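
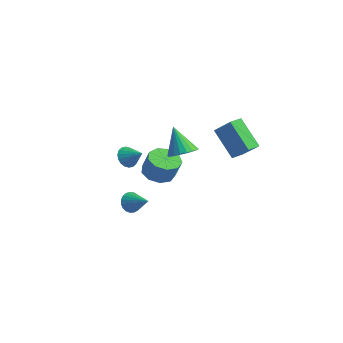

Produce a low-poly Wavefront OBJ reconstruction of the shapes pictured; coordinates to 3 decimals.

v -2.481 -0.378 -3.514
v -2.16 -0.756 -4.09
v -1.059 -0.282 -2.786
v -2.131 -0.456 -4.185
v -2.164 -0.142 -4.164
v -2.25 0.131 -4.03
v -2.377 0.316 -3.807
v -2.522 0.381 -3.534
v -2.659 0.314 -3.257
v -2.766 0.129 -3.025
v -2.823 -0.145 -2.877
v -2.821 -0.459 -2.84
v -2.76 -0.759 -2.919
v -2.651 -0.993 -3.101
v -2.512 -1.12 -3.355
v -2.368 -1.12 -3.636
v -2.243 -0.991 -3.896
v 2.501 1.532 3.919
v 3.732 1.595 5.089
v 2.485 2.372 3.89
v 3.716 2.435 5.06
v 4.004 1.505 2.34
v 5.235 1.568 3.51
v 3.988 2.345 2.311
v 5.219 2.408 3.481
v -3.872 0.567 -0.637
v -3.452 0.637 -1.303
v -2.808 0.793 0.057
v -3.56 0.966 -1.244
v -3.73 1.216 -1.065
v -3.928 1.338 -0.801
v -4.115 1.307 -0.505
v -4.254 1.13 -0.235
v -4.317 0.841 -0.044
v -4.292 0.498 0.028
v -4.183 0.168 -0.03
v -4.013 -0.082 -0.21
v -3.815 -0.204 -0.473
v -3.628 -0.173 -0.77
v -3.49 0.005 -1.04
v -3.427 0.294 -1.23
v -1.66 1.018 -1.121
v -1.009 1.777 -1.41
v -0.43 1.8 -0.049
v -1.08 1.042 0.241
v -1.613 2.057 -1.158
v -1.034 2.08 0.203
v -2.238 1.851 -0.889
v -1.659 1.874 0.473
v -2.593 1.255 -0.728
v -2.014 1.279 0.634
v -2.511 0.549 -0.751
v -1.932 0.572 0.611
v -2.03 0.062 -0.947
v -1.451 0.086 0.415
v -1.377 0.023 -1.224
v -0.797 0.046 0.137
v -0.855 0.449 -1.453
v -0.276 0.473 -0.092
v -0.71 1.142 -1.527
v -0.131 1.165 -0.165
v 2.191 -0.528 2.781
v 2.911 -0.868 3.2
v 1.269 -0.432 4.439
v 2.978 -0.474 3.215
v 2.889 -0.09 3.143
v 2.661 0.208 3
v 2.341 0.359 2.813
v 1.991 0.335 2.62
v 1.681 0.14 2.459
v 1.471 -0.187 2.361
v 1.404 -0.582 2.347
v 1.493 -0.966 2.418
v 1.72 -1.263 2.561
v 2.041 -1.414 2.748
v 2.391 -1.39 2.941
v 2.701 -1.195 3.103
f 2 1 4
f 2 4 3
f 4 1 5
f 4 5 3
f 5 1 6
f 5 6 3
f 6 1 7
f 6 7 3
f 7 1 8
f 7 8 3
f 8 1 9
f 8 9 3
f 9 1 10
f 9 10 3
f 10 1 11
f 10 11 3
f 11 1 12
f 11 12 3
f 12 1 13
f 12 13 3
f 13 1 14
f 13 14 3
f 14 1 15
f 14 15 3
f 15 1 16
f 15 16 3
f 16 1 17
f 16 17 3
f 17 1 2
f 17 2 3
f 19 21 18
f 22 19 18
f 18 21 20
f 20 22 18
f 19 25 21
f 23 19 22
f 23 25 19
f 21 25 20
f 24 22 20
f 20 25 24
f 24 23 22
f 25 23 24
f 27 26 29
f 27 29 28
f 29 26 30
f 29 30 28
f 30 26 31
f 30 31 28
f 31 26 32
f 31 32 28
f 32 26 33
f 32 33 28
f 33 26 34
f 33 34 28
f 34 26 35
f 34 35 28
f 35 26 36
f 35 36 28
f 36 26 37
f 36 37 28
f 37 26 38
f 37 38 28
f 38 26 39
f 38 39 28
f 39 26 40
f 39 40 28
f 40 26 41
f 40 41 28
f 41 26 27
f 41 27 28
f 43 42 46
f 43 46 44
f 44 46 47
f 44 47 45
f 46 42 48
f 46 48 47
f 47 48 49
f 47 49 45
f 48 42 50
f 48 50 49
f 49 50 51
f 49 51 45
f 50 42 52
f 50 52 51
f 51 52 53
f 51 53 45
f 52 42 54
f 52 54 53
f 53 54 55
f 53 55 45
f 54 42 56
f 54 56 55
f 55 56 57
f 55 57 45
f 56 42 58
f 56 58 57
f 57 58 59
f 57 59 45
f 58 42 60
f 58 60 59
f 59 60 61
f 59 61 45
f 60 42 43
f 60 43 61
f 61 43 44
f 61 44 45
f 63 62 65
f 63 65 64
f 65 62 66
f 65 66 64
f 66 62 67
f 66 67 64
f 67 62 68
f 67 68 64
f 68 62 69
f 68 69 64
f 69 62 70
f 69 70 64
f 70 62 71
f 70 71 64
f 71 62 72
f 71 72 64
f 72 62 73
f 72 73 64
f 73 62 74
f 73 74 64
f 74 62 75
f 74 75 64
f 75 62 76
f 75 76 64
f 76 62 77
f 76 77 64
f 77 62 63
f 77 63 64



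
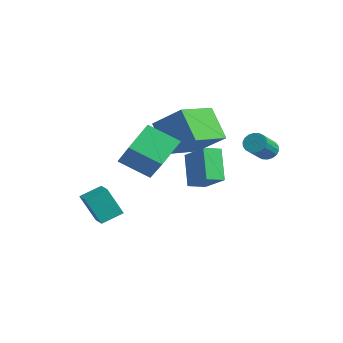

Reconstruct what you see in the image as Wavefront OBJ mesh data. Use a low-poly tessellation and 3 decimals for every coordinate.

v 2.336 4.287 2.578
v 2.64 4.121 2.177
v 3.168 3.146 2.981
v 2.864 3.313 3.382
v 2.776 4.282 2.282
v 3.304 3.308 3.087
v 2.825 4.444 2.447
v 3.353 3.47 3.251
v 2.777 4.575 2.637
v 3.305 3.601 3.442
v 2.641 4.649 2.815
v 3.17 3.675 3.62
v 2.446 4.652 2.947
v 2.974 3.677 3.751
v 2.228 4.582 3.005
v 2.756 3.607 3.81
v 2.032 4.454 2.979
v 2.56 3.479 3.783
v 1.896 4.292 2.873
v 2.424 3.318 3.678
v 1.847 4.13 2.709
v 2.375 3.156 3.513
v 1.895 3.999 2.518
v 2.423 3.025 3.323
v 2.03 3.925 2.34
v 2.559 2.951 3.145
v 2.226 3.923 2.209
v 2.754 2.948 3.013
v 2.444 3.993 2.15
v 2.972 3.018 2.955
v -1.677 -1.517 -1.633
v -2.059 -2.061 -0.267
v -1.547 -0.543 -1.21
v -1.93 -1.087 0.157
v -0.87 -1.693 -1.477
v -1.253 -2.237 -0.11
v -0.741 -0.719 -1.053
v -1.123 -1.263 0.313
v 0.168 -1.501 2.444
v -0.284 -0.35 3.293
v 1.12 -0.546 1.658
v 0.667 0.604 2.507
v 1.773 -1.924 3.873
v 1.32 -0.774 4.722
v 2.724 -0.97 3.087
v 2.272 0.181 3.936
v -1.862 3.12 -0.823
v -2.824 3.578 0.578
v -1.77 3.978 -1.041
v -2.732 4.436 0.36
v -0.508 3.204 0.08
v -1.47 3.662 1.481
v -0.416 4.062 -0.138
v -1.378 4.52 1.263
v -0.849 1.423 1.842
v -2 1.444 3.2
v -1.3 3.223 1.432
v -2.452 3.243 2.789
v 0.492 2.017 2.971
v -0.66 2.037 4.328
v 0.04 3.816 2.56
v -1.111 3.837 3.918
f 2 1 5
f 2 5 3
f 3 5 6
f 3 6 4
f 5 1 7
f 5 7 6
f 6 7 8
f 6 8 4
f 7 1 9
f 7 9 8
f 8 9 10
f 8 10 4
f 9 1 11
f 9 11 10
f 10 11 12
f 10 12 4
f 11 1 13
f 11 13 12
f 12 13 14
f 12 14 4
f 13 1 15
f 13 15 14
f 14 15 16
f 14 16 4
f 15 1 17
f 15 17 16
f 16 17 18
f 16 18 4
f 17 1 19
f 17 19 18
f 18 19 20
f 18 20 4
f 19 1 21
f 19 21 20
f 20 21 22
f 20 22 4
f 21 1 23
f 21 23 22
f 22 23 24
f 22 24 4
f 23 1 25
f 23 25 24
f 24 25 26
f 24 26 4
f 25 1 27
f 25 27 26
f 26 27 28
f 26 28 4
f 27 1 29
f 27 29 28
f 28 29 30
f 28 30 4
f 29 1 2
f 29 2 30
f 30 2 3
f 30 3 4
f 32 34 31
f 35 32 31
f 31 34 33
f 33 35 31
f 32 38 34
f 36 32 35
f 36 38 32
f 34 38 33
f 37 35 33
f 33 38 37
f 37 36 35
f 38 36 37
f 40 42 39
f 43 40 39
f 39 42 41
f 41 43 39
f 40 46 42
f 44 40 43
f 44 46 40
f 42 46 41
f 45 43 41
f 41 46 45
f 45 44 43
f 46 44 45
f 48 50 47
f 51 48 47
f 47 50 49
f 49 51 47
f 48 54 50
f 52 48 51
f 52 54 48
f 50 54 49
f 53 51 49
f 49 54 53
f 53 52 51
f 54 52 53
f 56 58 55
f 59 56 55
f 55 58 57
f 57 59 55
f 56 62 58
f 60 56 59
f 60 62 56
f 58 62 57
f 61 59 57
f 57 62 61
f 61 60 59
f 62 60 61



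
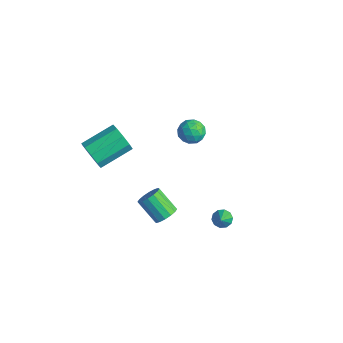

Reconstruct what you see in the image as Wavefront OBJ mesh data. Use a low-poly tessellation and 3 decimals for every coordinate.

v 1.989 1.15 -3.839
v 2.294 1.579 -3.777
v 2.691 0.51 -2.881
v 2.039 1.605 -3.573
v 1.765 1.458 -3.47
v 1.577 1.193 -3.509
v 1.545 0.911 -3.674
v 1.683 0.721 -3.902
v 1.938 0.695 -4.106
v 2.212 0.842 -4.209
v 2.401 1.107 -4.17
v 2.432 1.388 -4.005
v 3.177 -3.096 0.526
v 3.59 -3.43 0.865
v 2.596 -3.719 1.792
v 2.183 -3.384 1.454
v 3.611 -3.127 0.982
v 2.617 -3.415 1.909
v 3.516 -2.815 0.977
v 2.522 -3.103 1.904
v 3.33 -2.578 0.851
v 2.336 -2.867 1.779
v 3.103 -2.48 0.638
v 2.109 -2.769 1.566
v 2.896 -2.547 0.396
v 1.902 -2.836 1.323
v 2.764 -2.761 0.188
v 1.77 -3.05 1.115
v 2.743 -3.065 0.071
v 1.749 -3.353 0.998
v 2.838 -3.377 0.076
v 1.844 -3.665 1.003
v 3.024 -3.613 0.201
v 2.03 -3.902 1.129
v 3.251 -3.711 0.414
v 2.257 -4 1.342
v 3.458 -3.644 0.657
v 2.464 -3.933 1.584
v -2.089 -3.744 1.064
v -1.619 -4.03 1.698
v -1.421 -2.303 2.331
v -1.891 -2.016 1.696
v -1.285 -3.903 1.248
v -1.087 -2.176 1.88
v -1.328 -3.702 0.711
v -1.129 -1.975 1.344
v -1.727 -3.52 0.34
v -1.528 -1.793 0.972
v -2.295 -3.443 0.307
v -2.097 -1.716 0.939
v -2.767 -3.506 0.628
v -2.569 -1.779 1.261
v -2.922 -3.681 1.153
v -2.724 -1.954 1.786
v -2.687 -3.885 1.636
v -2.489 -2.158 2.269
v -2.173 -4.023 1.852
v -1.974 -2.295 2.484
v -4.407 3.298 -2.709
v -3.934 3.715 -2.235
v -3.466 3.205 -3.565
v -2.993 3.622 -3.091
v -3.211 2.892 -2.888
v -3.792 2.949 -2.359
v -3.608 3.971 -3.441
v -4.189 4.028 -2.912
v -3.44 4.131 -2.687
v -3.195 3.464 -2.345
v -4.205 3.456 -3.455
v -3.96 2.789 -3.113
v -4.253 3.515 -2.397
v -3.147 3.405 -3.403
v -3.275 2.976 -3.284
v -2.997 3.221 -3.005
v -4.17 3.065 -2.469
v -3.892 3.31 -2.191
v -3.467 2.826 -2.575
v -3.508 3.61 -3.609
v -3.23 3.855 -3.331
v -4.403 3.699 -2.795
v -4.125 3.944 -2.516
v -3.933 4.094 -3.225
v -3.685 4.004 -2.384
v -3.132 3.949 -2.887
v -3.493 4.154 -3.093
v -3.835 4.188 -2.782
v -3.541 3.612 -2.183
v -2.988 3.557 -2.686
v -3.116 3.128 -2.567
v -3.458 3.162 -2.256
v -3.251 3.857 -2.449
v -4.412 3.363 -3.114
v -3.859 3.308 -3.617
v -3.942 3.758 -3.544
v -4.284 3.792 -3.233
v -4.268 2.971 -2.913
v -3.715 2.916 -3.416
v -3.565 2.732 -3.018
v -3.907 2.766 -2.707
v -4.149 3.063 -3.351
f 2 1 4
f 2 4 3
f 4 1 5
f 4 5 3
f 5 1 6
f 5 6 3
f 6 1 7
f 6 7 3
f 7 1 8
f 7 8 3
f 8 1 9
f 8 9 3
f 9 1 10
f 9 10 3
f 10 1 11
f 10 11 3
f 11 1 12
f 11 12 3
f 12 1 2
f 12 2 3
f 14 13 17
f 14 17 15
f 15 17 18
f 15 18 16
f 17 13 19
f 17 19 18
f 18 19 20
f 18 20 16
f 19 13 21
f 19 21 20
f 20 21 22
f 20 22 16
f 21 13 23
f 21 23 22
f 22 23 24
f 22 24 16
f 23 13 25
f 23 25 24
f 24 25 26
f 24 26 16
f 25 13 27
f 25 27 26
f 26 27 28
f 26 28 16
f 27 13 29
f 27 29 28
f 28 29 30
f 28 30 16
f 29 13 31
f 29 31 30
f 30 31 32
f 30 32 16
f 31 13 33
f 31 33 32
f 32 33 34
f 32 34 16
f 33 13 35
f 33 35 34
f 34 35 36
f 34 36 16
f 35 13 37
f 35 37 36
f 36 37 38
f 36 38 16
f 37 13 14
f 37 14 38
f 38 14 15
f 38 15 16
f 40 39 43
f 40 43 41
f 41 43 44
f 41 44 42
f 43 39 45
f 43 45 44
f 44 45 46
f 44 46 42
f 45 39 47
f 45 47 46
f 46 47 48
f 46 48 42
f 47 39 49
f 47 49 48
f 48 49 50
f 48 50 42
f 49 39 51
f 49 51 50
f 50 51 52
f 50 52 42
f 51 39 53
f 51 53 52
f 52 53 54
f 52 54 42
f 53 39 55
f 53 55 54
f 54 55 56
f 54 56 42
f 55 39 57
f 55 57 56
f 56 57 58
f 56 58 42
f 57 39 40
f 57 40 58
f 58 40 41
f 58 41 42
f 59 96 75
f 96 70 99
f 75 99 64
f 96 99 75
f 59 75 71
f 75 64 76
f 71 76 60
f 75 76 71
f 59 71 80
f 71 60 81
f 80 81 66
f 71 81 80
f 59 80 92
f 80 66 95
f 92 95 69
f 80 95 92
f 59 92 96
f 92 69 100
f 96 100 70
f 92 100 96
f 60 76 87
f 76 64 90
f 87 90 68
f 76 90 87
f 64 99 77
f 99 70 98
f 77 98 63
f 99 98 77
f 70 100 97
f 100 69 93
f 97 93 61
f 100 93 97
f 69 95 94
f 95 66 82
f 94 82 65
f 95 82 94
f 66 81 86
f 81 60 83
f 86 83 67
f 81 83 86
f 62 88 74
f 88 68 89
f 74 89 63
f 88 89 74
f 62 74 72
f 74 63 73
f 72 73 61
f 74 73 72
f 62 72 79
f 72 61 78
f 79 78 65
f 72 78 79
f 62 79 84
f 79 65 85
f 84 85 67
f 79 85 84
f 62 84 88
f 84 67 91
f 88 91 68
f 84 91 88
f 63 89 77
f 89 68 90
f 77 90 64
f 89 90 77
f 61 73 97
f 73 63 98
f 97 98 70
f 73 98 97
f 65 78 94
f 78 61 93
f 94 93 69
f 78 93 94
f 67 85 86
f 85 65 82
f 86 82 66
f 85 82 86
f 68 91 87
f 91 67 83
f 87 83 60
f 91 83 87



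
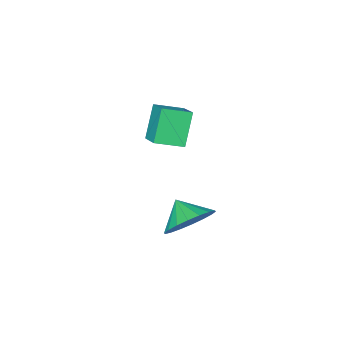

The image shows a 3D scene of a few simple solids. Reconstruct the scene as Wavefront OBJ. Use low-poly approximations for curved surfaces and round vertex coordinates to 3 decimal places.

v 2.876 1.203 1.292
v 3.741 1.585 1.794
v 2.884 0.297 1.968
v 3.381 1.77 2.046
v 2.922 1.842 2.149
v 2.454 1.788 2.082
v 2.069 1.618 1.859
v 1.844 1.366 1.523
v 1.824 1.082 1.142
v 2.012 0.821 0.79
v 2.371 0.636 0.538
v 2.83 0.563 0.436
v 3.298 0.617 0.502
v 3.683 0.787 0.726
v 3.908 1.039 1.061
v 3.928 1.324 1.442
v 0.632 -4.427 3.454
v 1.029 -3.275 4.081
v -0.43 -3.87 3.103
v -0.034 -2.718 3.729
v 1.354 -3.922 2.071
v 1.75 -2.77 2.697
v 0.291 -3.365 1.719
v 0.688 -2.213 2.346
f 2 1 4
f 2 4 3
f 4 1 5
f 4 5 3
f 5 1 6
f 5 6 3
f 6 1 7
f 6 7 3
f 7 1 8
f 7 8 3
f 8 1 9
f 8 9 3
f 9 1 10
f 9 10 3
f 10 1 11
f 10 11 3
f 11 1 12
f 11 12 3
f 12 1 13
f 12 13 3
f 13 1 14
f 13 14 3
f 14 1 15
f 14 15 3
f 15 1 16
f 15 16 3
f 16 1 2
f 16 2 3
f 18 20 17
f 21 18 17
f 17 20 19
f 19 21 17
f 18 24 20
f 22 18 21
f 22 24 18
f 20 24 19
f 23 21 19
f 19 24 23
f 23 22 21
f 24 22 23



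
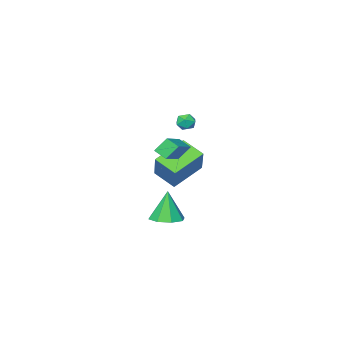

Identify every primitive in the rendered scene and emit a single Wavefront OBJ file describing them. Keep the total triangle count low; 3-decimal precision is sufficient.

v -1.473 -4.606 -2.477
v -3.419 -4.631 -1.54
v -1.822 -3.309 -3.167
v -3.768 -3.334 -2.23
v -0.712 -3.546 -0.87
v -2.658 -3.571 0.067
v -1.061 -2.249 -1.56
v -3.007 -2.274 -0.623
v -3.303 -3.365 1.56
v -3.018 -3.128 1.05
v -2.402 -3.692 1.91
v -2.117 -3.455 1.4
v -2.365 -3.067 1.832
v -2.922 -2.865 1.615
v -2.498 -3.955 1.345
v -3.055 -3.753 1.128
v -2.521 -3.492 0.917
v -2.439 -2.944 1.217
v -2.981 -3.876 1.743
v -2.899 -3.328 2.043
v 3.735 3.206 -1.512
v 4.576 3.549 -1.366
v 3.505 3.014 0.252
v 4.079 4.048 -1.376
v 3.381 4.054 -1.466
v 2.89 3.563 -1.583
v 2.894 2.863 -1.659
v 3.39 2.364 -1.649
v 4.088 2.358 -1.559
v 4.579 2.849 -1.442
v 1.075 0.75 1.083
v 1.311 0.103 1.491
v 0.489 1.032 1.869
v 0.725 0.386 2.277
v 2.755 1.894 1.923
v 2.991 1.248 2.331
v 2.169 2.177 2.709
v 2.405 1.53 3.117
f 2 4 1
f 5 2 1
f 1 4 3
f 3 5 1
f 2 8 4
f 6 2 5
f 6 8 2
f 4 8 3
f 7 5 3
f 3 8 7
f 7 6 5
f 8 6 7
f 9 20 14
f 9 14 10
f 9 10 16
f 9 16 19
f 9 19 20
f 10 14 18
f 14 20 13
f 20 19 11
f 19 16 15
f 16 10 17
f 12 18 13
f 12 13 11
f 12 11 15
f 12 15 17
f 12 17 18
f 13 18 14
f 11 13 20
f 15 11 19
f 17 15 16
f 18 17 10
f 22 21 24
f 22 24 23
f 24 21 25
f 24 25 23
f 25 21 26
f 25 26 23
f 26 21 27
f 26 27 23
f 27 21 28
f 27 28 23
f 28 21 29
f 28 29 23
f 29 21 30
f 29 30 23
f 30 21 22
f 30 22 23
f 32 34 31
f 35 32 31
f 31 34 33
f 33 35 31
f 32 38 34
f 36 32 35
f 36 38 32
f 34 38 33
f 37 35 33
f 33 38 37
f 37 36 35
f 38 36 37



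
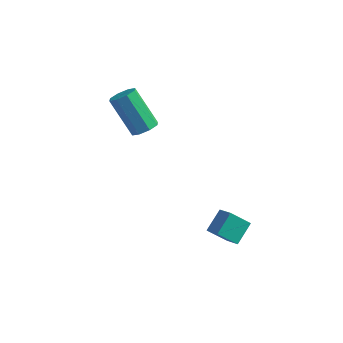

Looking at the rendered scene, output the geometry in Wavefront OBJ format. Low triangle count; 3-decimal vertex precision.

v 1.612 -0.642 -3.984
v 2.327 -1.034 -3.579
v 1.732 0.315 -3.27
v 2.448 -0.077 -2.866
v 2.332 -0.143 -4.774
v 3.048 -0.535 -4.37
v 2.453 0.814 -4.061
v 3.168 0.422 -3.656
v -2.271 0.915 0.119
v -1.835 0.56 0.466
v -3.054 0.731 2.168
v -3.489 1.085 1.821
v -1.74 1.056 0.485
v -2.958 1.227 2.187
v -1.955 1.469 0.289
v -3.174 1.64 1.991
v -2.356 1.557 -0.006
v -3.574 1.728 1.696
v -2.706 1.269 -0.228
v -3.925 1.44 1.474
v -2.802 0.773 -0.247
v -4.02 0.944 1.455
v -2.586 0.36 -0.051
v -3.805 0.531 1.651
v -2.186 0.272 0.244
v -3.404 0.443 1.946
f 2 4 1
f 5 2 1
f 1 4 3
f 3 5 1
f 2 8 4
f 6 2 5
f 6 8 2
f 4 8 3
f 7 5 3
f 3 8 7
f 7 6 5
f 8 6 7
f 10 9 13
f 10 13 11
f 11 13 14
f 11 14 12
f 13 9 15
f 13 15 14
f 14 15 16
f 14 16 12
f 15 9 17
f 15 17 16
f 16 17 18
f 16 18 12
f 17 9 19
f 17 19 18
f 18 19 20
f 18 20 12
f 19 9 21
f 19 21 20
f 20 21 22
f 20 22 12
f 21 9 23
f 21 23 22
f 22 23 24
f 22 24 12
f 23 9 25
f 23 25 24
f 24 25 26
f 24 26 12
f 25 9 10
f 25 10 26
f 26 10 11
f 26 11 12



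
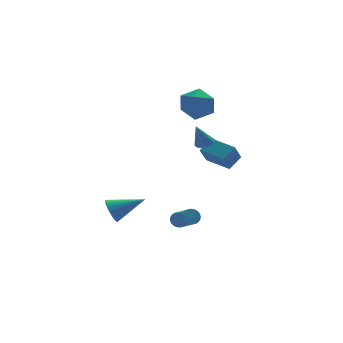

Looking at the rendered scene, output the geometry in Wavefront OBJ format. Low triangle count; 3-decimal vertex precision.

v 3.485 3.29 4.041
v 4.495 2.644 4.013
v 2.445 1.676 3.767
v 3.455 1.03 3.739
v 3.093 1.534 4.765
v 3.736 2.531 4.935
v 3.204 1.789 2.845
v 3.847 2.786 3.015
v 4.321 1.716 3.275
v 4.253 1.559 4.461
v 2.687 2.761 3.319
v 2.619 2.604 4.505
v -1.852 1.66 -3.635
v -1.458 2.095 -4.264
v 0.012 1.2 -2.785
v -1.502 2.336 -4.036
v -1.6 2.475 -3.746
v -1.737 2.49 -3.44
v -1.89 2.378 -3.163
v -2.038 2.157 -2.959
v -2.158 1.86 -2.857
v -2.231 1.533 -2.874
v -2.246 1.225 -3.007
v -2.202 0.984 -3.235
v -2.104 0.845 -3.525
v -1.968 0.831 -3.831
v -1.814 0.942 -4.107
v -1.666 1.163 -4.312
v -1.546 1.46 -4.414
v -1.473 1.787 -4.397
v 3.597 -1.751 1.212
v 4.437 -1.338 1.827
v 2.75 -0.287 1.386
v 3.591 0.126 2.002
v 4.149 -1.306 0.158
v 4.99 -0.893 0.774
v 3.303 0.158 0.333
v 4.143 0.571 0.948
v 0.897 -2.093 -2.944
v 1.376 -2.157 -3.184
v 1.642 -3.51 -2.297
v 1.163 -3.447 -2.056
v 1.429 -2.038 -3.019
v 1.695 -3.391 -2.131
v 1.401 -1.927 -2.841
v 1.667 -3.281 -1.954
v 1.296 -1.842 -2.68
v 1.562 -3.196 -1.793
v 1.13 -1.795 -2.558
v 1.396 -3.149 -1.671
v 0.929 -1.793 -2.496
v 1.195 -3.147 -1.609
v 0.723 -1.837 -2.501
v 0.989 -3.191 -1.614
v 0.544 -1.92 -2.574
v 0.809 -3.274 -1.687
v 0.418 -2.03 -2.703
v 0.684 -3.383 -1.816
v 0.365 -2.149 -2.869
v 0.631 -3.502 -1.981
v 0.393 -2.259 -3.046
v 0.659 -3.613 -2.159
v 0.498 -2.344 -3.207
v 0.764 -3.698 -2.32
v 0.664 -2.391 -3.329
v 0.93 -3.745 -2.442
v 0.865 -2.393 -3.391
v 1.131 -3.747 -2.504
v 1.071 -2.349 -3.386
v 1.337 -3.703 -2.499
v 1.251 -2.266 -3.313
v 1.516 -3.62 -2.426
v 2.482 -1.82 2.708
v 3.017 -1.958 2.914
v 1.938 -1.9 4.072
v 2.984 -1.595 2.922
v 2.759 -1.318 2.848
v 2.428 -1.233 2.721
v 2.117 -1.372 2.589
v 1.946 -1.682 2.503
v 1.98 -2.045 2.495
v 2.205 -2.322 2.569
v 2.536 -2.408 2.696
v 2.847 -2.269 2.828
f 1 12 6
f 1 6 2
f 1 2 8
f 1 8 11
f 1 11 12
f 2 6 10
f 6 12 5
f 12 11 3
f 11 8 7
f 8 2 9
f 4 10 5
f 4 5 3
f 4 3 7
f 4 7 9
f 4 9 10
f 5 10 6
f 3 5 12
f 7 3 11
f 9 7 8
f 10 9 2
f 14 13 16
f 14 16 15
f 16 13 17
f 16 17 15
f 17 13 18
f 17 18 15
f 18 13 19
f 18 19 15
f 19 13 20
f 19 20 15
f 20 13 21
f 20 21 15
f 21 13 22
f 21 22 15
f 22 13 23
f 22 23 15
f 23 13 24
f 23 24 15
f 24 13 25
f 24 25 15
f 25 13 26
f 25 26 15
f 26 13 27
f 26 27 15
f 27 13 28
f 27 28 15
f 28 13 29
f 28 29 15
f 29 13 30
f 29 30 15
f 30 13 14
f 30 14 15
f 32 34 31
f 35 32 31
f 31 34 33
f 33 35 31
f 32 38 34
f 36 32 35
f 36 38 32
f 34 38 33
f 37 35 33
f 33 38 37
f 37 36 35
f 38 36 37
f 40 39 43
f 40 43 41
f 41 43 44
f 41 44 42
f 43 39 45
f 43 45 44
f 44 45 46
f 44 46 42
f 45 39 47
f 45 47 46
f 46 47 48
f 46 48 42
f 47 39 49
f 47 49 48
f 48 49 50
f 48 50 42
f 49 39 51
f 49 51 50
f 50 51 52
f 50 52 42
f 51 39 53
f 51 53 52
f 52 53 54
f 52 54 42
f 53 39 55
f 53 55 54
f 54 55 56
f 54 56 42
f 55 39 57
f 55 57 56
f 56 57 58
f 56 58 42
f 57 39 59
f 57 59 58
f 58 59 60
f 58 60 42
f 59 39 61
f 59 61 60
f 60 61 62
f 60 62 42
f 61 39 63
f 61 63 62
f 62 63 64
f 62 64 42
f 63 39 65
f 63 65 64
f 64 65 66
f 64 66 42
f 65 39 67
f 65 67 66
f 66 67 68
f 66 68 42
f 67 39 69
f 67 69 68
f 68 69 70
f 68 70 42
f 69 39 71
f 69 71 70
f 70 71 72
f 70 72 42
f 71 39 40
f 71 40 72
f 72 40 41
f 72 41 42
f 74 73 76
f 74 76 75
f 76 73 77
f 76 77 75
f 77 73 78
f 77 78 75
f 78 73 79
f 78 79 75
f 79 73 80
f 79 80 75
f 80 73 81
f 80 81 75
f 81 73 82
f 81 82 75
f 82 73 83
f 82 83 75
f 83 73 84
f 83 84 75
f 84 73 74
f 84 74 75



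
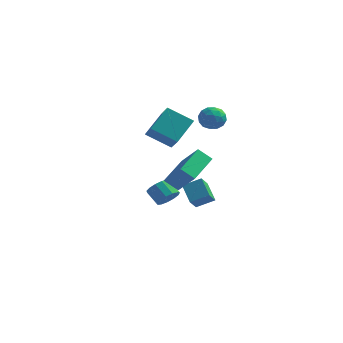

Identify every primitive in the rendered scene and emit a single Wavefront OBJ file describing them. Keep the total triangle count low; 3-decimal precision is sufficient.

v 1.832 2.691 2.676
v 2.337 2.006 2.715
v 1.003 2.134 3.625
v 1.508 1.449 3.664
v 1.783 2.198 3.962
v 2.295 2.543 3.375
v 1.045 1.597 2.965
v 1.557 1.942 2.378
v 1.851 1.33 2.894
v 2.307 1.702 3.51
v 1.033 2.438 2.83
v 1.489 2.81 3.446
v 2.157 2.398 2.612
v 1.183 1.742 3.728
v 1.344 2.183 3.903
v 1.641 1.78 3.926
v 2.132 2.713 3
v 2.429 2.311 3.023
v 2.103 2.423 3.756
v 0.911 1.829 3.317
v 1.208 1.427 3.34
v 1.699 2.36 2.414
v 1.996 1.957 2.437
v 1.237 1.717 2.584
v 2.168 1.598 2.74
v 1.681 1.27 3.298
v 1.409 1.357 2.887
v 1.71 1.56 2.542
v 2.436 1.816 3.102
v 1.949 1.489 3.66
v 2.11 1.929 3.835
v 2.411 2.132 3.49
v 2.15 1.419 3.207
v 1.391 2.651 2.68
v 0.904 2.324 3.238
v 0.929 2.008 2.85
v 1.23 2.211 2.505
v 1.659 2.87 3.042
v 1.172 2.542 3.6
v 1.63 2.58 3.798
v 1.931 2.783 3.453
v 1.19 2.721 3.133
v 1.616 -3.623 0.157
v 0.829 -3.694 0.785
v 1.954 -1.664 0.802
v 1.167 -1.735 1.431
v 2.753 -4.265 1.509
v 1.966 -4.336 2.138
v 3.091 -2.306 2.155
v 2.304 -2.377 2.783
v -2.83 3.433 0.636
v -2.311 4.817 1.799
v -1.285 3.615 -0.27
v -0.766 4.999 0.893
v -2.034 2.201 1.747
v -1.515 3.585 2.91
v -0.489 2.383 0.841
v 0.03 3.767 2.004
v -0.904 1.992 -3.617
v -0.548 1.673 -3
v -1.34 2.089 -2.327
v -1.696 2.408 -2.943
v -0.377 2.075 -3.048
v -1.169 2.491 -2.374
v -0.373 2.451 -3.275
v -1.166 2.867 -2.602
v -0.538 2.681 -3.612
v -1.33 3.097 -2.938
v -0.819 2.692 -3.949
v -1.611 3.108 -3.276
v -1.127 2.481 -4.182
v -1.919 2.897 -3.508
v -1.364 2.115 -4.234
v -2.156 2.531 -3.561
v -1.455 1.71 -4.091
v -2.247 2.126 -3.418
v -1.371 1.394 -3.797
v -2.163 1.81 -3.124
v -1.139 1.268 -3.446
v -1.931 1.684 -2.772
v -0.832 1.372 -3.149
v -1.624 1.788 -2.476
v 1.201 -1.756 -0.438
v 2.179 -1.382 0.084
v 1.308 -1.021 -1.165
v 2.285 -0.646 -0.643
v 1.935 -2.614 -1.197
v 2.912 -2.239 -0.675
v 2.041 -1.878 -1.924
v 3.019 -1.504 -1.402
f 1 38 17
f 38 12 41
f 17 41 6
f 38 41 17
f 1 17 13
f 17 6 18
f 13 18 2
f 17 18 13
f 1 13 22
f 13 2 23
f 22 23 8
f 13 23 22
f 1 22 34
f 22 8 37
f 34 37 11
f 22 37 34
f 1 34 38
f 34 11 42
f 38 42 12
f 34 42 38
f 2 18 29
f 18 6 32
f 29 32 10
f 18 32 29
f 6 41 19
f 41 12 40
f 19 40 5
f 41 40 19
f 12 42 39
f 42 11 35
f 39 35 3
f 42 35 39
f 11 37 36
f 37 8 24
f 36 24 7
f 37 24 36
f 8 23 28
f 23 2 25
f 28 25 9
f 23 25 28
f 4 30 16
f 30 10 31
f 16 31 5
f 30 31 16
f 4 16 14
f 16 5 15
f 14 15 3
f 16 15 14
f 4 14 21
f 14 3 20
f 21 20 7
f 14 20 21
f 4 21 26
f 21 7 27
f 26 27 9
f 21 27 26
f 4 26 30
f 26 9 33
f 30 33 10
f 26 33 30
f 5 31 19
f 31 10 32
f 19 32 6
f 31 32 19
f 3 15 39
f 15 5 40
f 39 40 12
f 15 40 39
f 7 20 36
f 20 3 35
f 36 35 11
f 20 35 36
f 9 27 28
f 27 7 24
f 28 24 8
f 27 24 28
f 10 33 29
f 33 9 25
f 29 25 2
f 33 25 29
f 44 46 43
f 47 44 43
f 43 46 45
f 45 47 43
f 44 50 46
f 48 44 47
f 48 50 44
f 46 50 45
f 49 47 45
f 45 50 49
f 49 48 47
f 50 48 49
f 52 54 51
f 55 52 51
f 51 54 53
f 53 55 51
f 52 58 54
f 56 52 55
f 56 58 52
f 54 58 53
f 57 55 53
f 53 58 57
f 57 56 55
f 58 56 57
f 60 59 63
f 60 63 61
f 61 63 64
f 61 64 62
f 63 59 65
f 63 65 64
f 64 65 66
f 64 66 62
f 65 59 67
f 65 67 66
f 66 67 68
f 66 68 62
f 67 59 69
f 67 69 68
f 68 69 70
f 68 70 62
f 69 59 71
f 69 71 70
f 70 71 72
f 70 72 62
f 71 59 73
f 71 73 72
f 72 73 74
f 72 74 62
f 73 59 75
f 73 75 74
f 74 75 76
f 74 76 62
f 75 59 77
f 75 77 76
f 76 77 78
f 76 78 62
f 77 59 79
f 77 79 78
f 78 79 80
f 78 80 62
f 79 59 81
f 79 81 80
f 80 81 82
f 80 82 62
f 81 59 60
f 81 60 82
f 82 60 61
f 82 61 62
f 84 86 83
f 87 84 83
f 83 86 85
f 85 87 83
f 84 90 86
f 88 84 87
f 88 90 84
f 86 90 85
f 89 87 85
f 85 90 89
f 89 88 87
f 90 88 89



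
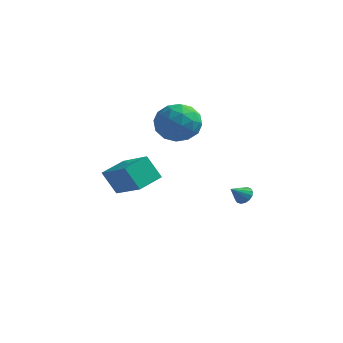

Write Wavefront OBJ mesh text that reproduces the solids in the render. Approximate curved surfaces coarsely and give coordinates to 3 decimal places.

v -2.056 2.116 2.89
v -1.458 2.894 2.149
v -1.082 0.586 2.071
v -0.484 1.364 1.33
v -0.249 1.361 2.537
v -0.851 2.307 3.043
v -1.689 1.173 1.177
v -2.291 2.119 1.683
v -1.231 2.311 1.09
v -0.341 2.428 1.931
v -2.199 1.052 2.289
v -1.309 1.169 3.13
v -1.843 2.64 2.592
v -0.697 0.84 1.628
v -0.559 0.839 2.338
v -0.208 1.296 1.902
v -1.486 2.295 3.117
v -1.134 2.752 2.682
v -0.423 1.851 2.91
v -1.406 0.728 1.538
v -1.054 1.185 1.103
v -2.332 2.184 2.318
v -1.981 2.641 1.882
v -2.117 1.629 1.31
v -1.357 2.754 1.533
v -0.785 1.855 1.052
v -1.493 1.742 0.962
v -1.847 2.298 1.259
v -0.834 2.823 2.027
v -0.262 1.923 1.546
v -0.123 1.922 2.256
v -0.477 2.478 2.553
v -0.701 2.48 1.405
v -2.278 1.557 2.674
v -1.706 0.657 2.193
v -2.063 1.002 1.667
v -2.417 1.558 1.964
v -1.755 1.625 3.168
v -1.183 0.726 2.687
v -0.693 1.182 2.961
v -1.047 1.738 3.258
v -1.839 1 2.815
v 2.285 1.778 -1.967
v 2.711 1.858 -1.646
v 1.955 1.062 -1.353
v 2.514 2.031 -1.549
v 2.256 2.137 -1.565
v 2.005 2.146 -1.688
v 1.83 2.057 -1.887
v 1.776 1.893 -2.106
v 1.859 1.698 -2.289
v 2.055 1.525 -2.386
v 2.314 1.419 -2.37
v 2.564 1.41 -2.247
v 2.74 1.499 -2.048
v 2.794 1.663 -1.828
v -1.845 -4.113 0.766
v -0.19 -4.807 1.625
v -1.49 -2.819 1.127
v 0.166 -3.512 1.986
v -1.166 -3.968 -0.426
v 0.49 -4.661 0.433
v -0.81 -2.673 -0.065
v 0.845 -3.367 0.794
f 1 38 17
f 38 12 41
f 17 41 6
f 38 41 17
f 1 17 13
f 17 6 18
f 13 18 2
f 17 18 13
f 1 13 22
f 13 2 23
f 22 23 8
f 13 23 22
f 1 22 34
f 22 8 37
f 34 37 11
f 22 37 34
f 1 34 38
f 34 11 42
f 38 42 12
f 34 42 38
f 2 18 29
f 18 6 32
f 29 32 10
f 18 32 29
f 6 41 19
f 41 12 40
f 19 40 5
f 41 40 19
f 12 42 39
f 42 11 35
f 39 35 3
f 42 35 39
f 11 37 36
f 37 8 24
f 36 24 7
f 37 24 36
f 8 23 28
f 23 2 25
f 28 25 9
f 23 25 28
f 4 30 16
f 30 10 31
f 16 31 5
f 30 31 16
f 4 16 14
f 16 5 15
f 14 15 3
f 16 15 14
f 4 14 21
f 14 3 20
f 21 20 7
f 14 20 21
f 4 21 26
f 21 7 27
f 26 27 9
f 21 27 26
f 4 26 30
f 26 9 33
f 30 33 10
f 26 33 30
f 5 31 19
f 31 10 32
f 19 32 6
f 31 32 19
f 3 15 39
f 15 5 40
f 39 40 12
f 15 40 39
f 7 20 36
f 20 3 35
f 36 35 11
f 20 35 36
f 9 27 28
f 27 7 24
f 28 24 8
f 27 24 28
f 10 33 29
f 33 9 25
f 29 25 2
f 33 25 29
f 44 43 46
f 44 46 45
f 46 43 47
f 46 47 45
f 47 43 48
f 47 48 45
f 48 43 49
f 48 49 45
f 49 43 50
f 49 50 45
f 50 43 51
f 50 51 45
f 51 43 52
f 51 52 45
f 52 43 53
f 52 53 45
f 53 43 54
f 53 54 45
f 54 43 55
f 54 55 45
f 55 43 56
f 55 56 45
f 56 43 44
f 56 44 45
f 58 60 57
f 61 58 57
f 57 60 59
f 59 61 57
f 58 64 60
f 62 58 61
f 62 64 58
f 60 64 59
f 63 61 59
f 59 64 63
f 63 62 61
f 64 62 63



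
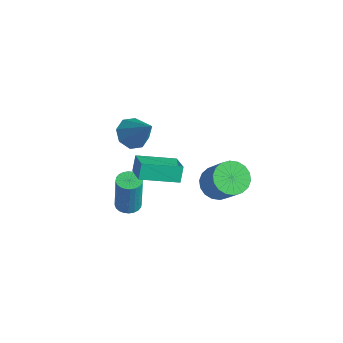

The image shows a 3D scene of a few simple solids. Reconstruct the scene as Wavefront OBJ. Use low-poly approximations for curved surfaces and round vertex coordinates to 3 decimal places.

v -2.54 -2.26 0.638
v -2.122 -1.582 0.198
v -1.26 -2.06 2.162
v -2.641 -1.356 0.604
v -3.1 -1.659 1.031
v -3.232 -2.314 1.227
v -2.958 -2.938 1.079
v -2.44 -3.164 0.672
v -1.98 -2.86 0.246
v -1.848 -2.205 0.05
v 0.236 -4.226 2.544
v 1.364 -4.743 3.215
v 1.275 -2.603 2.048
v 2.403 -3.12 2.718
v 0.497 -4.62 1.802
v 1.625 -5.137 2.472
v 1.536 -2.997 1.305
v 2.664 -3.514 1.976
v -0.402 1.414 -4.302
v 0.05 0.645 -4.732
v 1.334 0.437 -3.008
v 0.882 1.206 -2.578
v 0.29 0.989 -4.869
v 1.574 0.781 -3.144
v 0.392 1.417 -4.893
v 1.676 1.209 -3.169
v 0.337 1.844 -4.801
v 1.621 1.636 -3.077
v 0.136 2.186 -4.61
v 1.42 1.978 -2.885
v -0.172 2.375 -4.357
v 1.112 2.167 -2.633
v -0.525 2.374 -4.094
v 0.759 2.166 -2.37
v -0.854 2.183 -3.872
v 0.43 1.975 -2.148
v -1.094 1.839 -3.736
v 0.19 1.631 -2.011
v -1.196 1.411 -3.711
v 0.088 1.203 -1.987
v -1.141 0.984 -3.803
v 0.143 0.776 -2.079
v -0.94 0.642 -3.995
v 0.344 0.434 -2.27
v -0.632 0.453 -4.247
v 0.652 0.245 -2.523
v -0.279 0.454 -4.51
v 1.005 0.246 -2.786
v -2.245 -2.853 -4.739
v -1.878 -3.413 -4.739
v -1.808 -3.368 -2.621
v -2.175 -2.807 -2.621
v -1.691 -3.23 -4.749
v -1.622 -3.185 -2.631
v -1.589 -2.99 -4.758
v -1.52 -2.944 -2.639
v -1.587 -2.728 -4.763
v -1.518 -2.683 -2.645
v -1.684 -2.486 -4.765
v -1.615 -2.441 -2.647
v -1.868 -2.299 -4.763
v -1.798 -2.254 -2.645
v -2.108 -2.197 -4.758
v -2.039 -2.152 -2.639
v -2.369 -2.194 -4.749
v -2.3 -2.149 -2.631
v -2.612 -2.292 -4.739
v -2.542 -2.247 -2.621
v -2.798 -2.475 -4.729
v -2.729 -2.43 -2.611
v -2.9 -2.716 -4.721
v -2.831 -2.67 -2.602
v -2.902 -2.977 -4.715
v -2.833 -2.932 -2.597
v -2.805 -3.219 -4.713
v -2.736 -3.174 -2.595
v -2.622 -3.406 -4.715
v -2.552 -3.361 -2.597
v -2.381 -3.508 -4.721
v -2.312 -3.463 -2.602
v -2.12 -3.511 -4.729
v -2.051 -3.466 -2.611
f 2 1 4
f 2 4 3
f 4 1 5
f 4 5 3
f 5 1 6
f 5 6 3
f 6 1 7
f 6 7 3
f 7 1 8
f 7 8 3
f 8 1 9
f 8 9 3
f 9 1 10
f 9 10 3
f 10 1 2
f 10 2 3
f 12 14 11
f 15 12 11
f 11 14 13
f 13 15 11
f 12 18 14
f 16 12 15
f 16 18 12
f 14 18 13
f 17 15 13
f 13 18 17
f 17 16 15
f 18 16 17
f 20 19 23
f 20 23 21
f 21 23 24
f 21 24 22
f 23 19 25
f 23 25 24
f 24 25 26
f 24 26 22
f 25 19 27
f 25 27 26
f 26 27 28
f 26 28 22
f 27 19 29
f 27 29 28
f 28 29 30
f 28 30 22
f 29 19 31
f 29 31 30
f 30 31 32
f 30 32 22
f 31 19 33
f 31 33 32
f 32 33 34
f 32 34 22
f 33 19 35
f 33 35 34
f 34 35 36
f 34 36 22
f 35 19 37
f 35 37 36
f 36 37 38
f 36 38 22
f 37 19 39
f 37 39 38
f 38 39 40
f 38 40 22
f 39 19 41
f 39 41 40
f 40 41 42
f 40 42 22
f 41 19 43
f 41 43 42
f 42 43 44
f 42 44 22
f 43 19 45
f 43 45 44
f 44 45 46
f 44 46 22
f 45 19 47
f 45 47 46
f 46 47 48
f 46 48 22
f 47 19 20
f 47 20 48
f 48 20 21
f 48 21 22
f 50 49 53
f 50 53 51
f 51 53 54
f 51 54 52
f 53 49 55
f 53 55 54
f 54 55 56
f 54 56 52
f 55 49 57
f 55 57 56
f 56 57 58
f 56 58 52
f 57 49 59
f 57 59 58
f 58 59 60
f 58 60 52
f 59 49 61
f 59 61 60
f 60 61 62
f 60 62 52
f 61 49 63
f 61 63 62
f 62 63 64
f 62 64 52
f 63 49 65
f 63 65 64
f 64 65 66
f 64 66 52
f 65 49 67
f 65 67 66
f 66 67 68
f 66 68 52
f 67 49 69
f 67 69 68
f 68 69 70
f 68 70 52
f 69 49 71
f 69 71 70
f 70 71 72
f 70 72 52
f 71 49 73
f 71 73 72
f 72 73 74
f 72 74 52
f 73 49 75
f 73 75 74
f 74 75 76
f 74 76 52
f 75 49 77
f 75 77 76
f 76 77 78
f 76 78 52
f 77 49 79
f 77 79 78
f 78 79 80
f 78 80 52
f 79 49 81
f 79 81 80
f 80 81 82
f 80 82 52
f 81 49 50
f 81 50 82
f 82 50 51
f 82 51 52



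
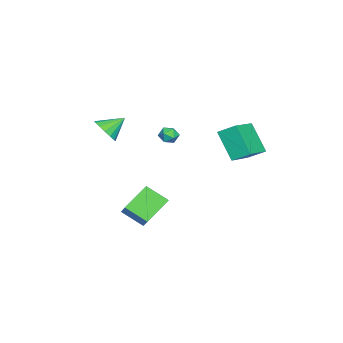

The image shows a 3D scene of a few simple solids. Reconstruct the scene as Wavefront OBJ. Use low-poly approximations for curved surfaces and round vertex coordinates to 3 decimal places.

v 3.859 -2.593 -2.416
v 2.593 -1.81 -1.404
v 3.985 -1.355 -3.217
v 2.719 -0.572 -2.205
v 5.101 -2.008 -1.315
v 3.835 -1.225 -0.303
v 5.227 -0.77 -2.116
v 3.961 0.013 -1.104
v 1.729 -4.084 2.346
v 2.477 -3.859 2.729
v 1.051 -3.176 3.134
v 2.438 -3.581 2.377
v 2.21 -3.439 2.016
v 1.852 -3.469 1.743
v 1.462 -3.665 1.632
v 1.143 -3.972 1.713
v 0.981 -4.31 1.963
v 1.019 -4.587 2.316
v 1.248 -4.729 2.677
v 1.605 -4.699 2.949
v 1.996 -4.504 3.06
v 2.315 -4.196 2.98
v -1.372 2.161 1.765
v 0.549 1.728 2.463
v -1.371 3.148 2.374
v 0.55 2.715 3.072
v -0.57 3.145 0.168
v 1.351 2.712 0.866
v -0.569 4.132 0.777
v 1.352 3.699 1.475
v -2.521 -1.458 0.176
v -2.208 -1.042 0.531
v -1.892 -2.198 0.489
v -1.579 -1.782 0.844
v -2.167 -1.948 0.998
v -2.556 -1.491 0.805
v -1.544 -1.749 0.215
v -1.933 -1.292 0.022
v -1.604 -1.221 0.555
v -1.989 -1.344 1.039
v -2.111 -1.896 -0.019
v -2.496 -2.019 0.465
f 2 4 1
f 5 2 1
f 1 4 3
f 3 5 1
f 2 8 4
f 6 2 5
f 6 8 2
f 4 8 3
f 7 5 3
f 3 8 7
f 7 6 5
f 8 6 7
f 10 9 12
f 10 12 11
f 12 9 13
f 12 13 11
f 13 9 14
f 13 14 11
f 14 9 15
f 14 15 11
f 15 9 16
f 15 16 11
f 16 9 17
f 16 17 11
f 17 9 18
f 17 18 11
f 18 9 19
f 18 19 11
f 19 9 20
f 19 20 11
f 20 9 21
f 20 21 11
f 21 9 22
f 21 22 11
f 22 9 10
f 22 10 11
f 24 26 23
f 27 24 23
f 23 26 25
f 25 27 23
f 24 30 26
f 28 24 27
f 28 30 24
f 26 30 25
f 29 27 25
f 25 30 29
f 29 28 27
f 30 28 29
f 31 42 36
f 31 36 32
f 31 32 38
f 31 38 41
f 31 41 42
f 32 36 40
f 36 42 35
f 42 41 33
f 41 38 37
f 38 32 39
f 34 40 35
f 34 35 33
f 34 33 37
f 34 37 39
f 34 39 40
f 35 40 36
f 33 35 42
f 37 33 41
f 39 37 38
f 40 39 32



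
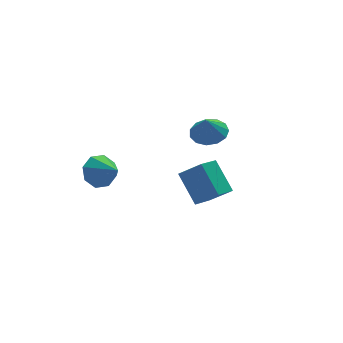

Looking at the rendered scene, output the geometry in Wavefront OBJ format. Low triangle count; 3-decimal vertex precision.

v -0.597 -4.101 -1.402
v 0.275 -4.828 -0.452
v -0.783 -2.63 -0.105
v 0.088 -3.357 0.845
v 0.512 -3.483 -1.945
v 1.383 -4.21 -0.995
v 0.325 -2.012 -0.648
v 1.197 -2.739 0.302
v 2.93 1.376 -0.982
v 3.446 0.485 -1.011
v 2.63 1.164 0.182
v 3.826 0.888 -0.839
v 3.922 1.447 -0.713
v 3.703 1.982 -0.673
v 3.238 2.326 -0.73
v 2.676 2.367 -0.867
v 2.194 2.094 -1.041
v 1.946 1.593 -1.196
v 2.01 1.022 -1.283
v 2.367 0.564 -1.274
v 2.902 0.364 -1.173
v -3.4 0.929 -1.573
v -2.437 1.252 -1.482
v -3.02 -0.469 -0.627
v -2.896 1.516 -0.908
v -3.65 1.435 -0.723
v -4.258 1.058 -1.036
v -4.363 0.606 -1.663
v -3.904 0.342 -2.237
v -3.15 0.423 -2.422
v -2.542 0.8 -2.109
f 2 4 1
f 5 2 1
f 1 4 3
f 3 5 1
f 2 8 4
f 6 2 5
f 6 8 2
f 4 8 3
f 7 5 3
f 3 8 7
f 7 6 5
f 8 6 7
f 10 9 12
f 10 12 11
f 12 9 13
f 12 13 11
f 13 9 14
f 13 14 11
f 14 9 15
f 14 15 11
f 15 9 16
f 15 16 11
f 16 9 17
f 16 17 11
f 17 9 18
f 17 18 11
f 18 9 19
f 18 19 11
f 19 9 20
f 19 20 11
f 20 9 21
f 20 21 11
f 21 9 10
f 21 10 11
f 23 22 25
f 23 25 24
f 25 22 26
f 25 26 24
f 26 22 27
f 26 27 24
f 27 22 28
f 27 28 24
f 28 22 29
f 28 29 24
f 29 22 30
f 29 30 24
f 30 22 31
f 30 31 24
f 31 22 23
f 31 23 24



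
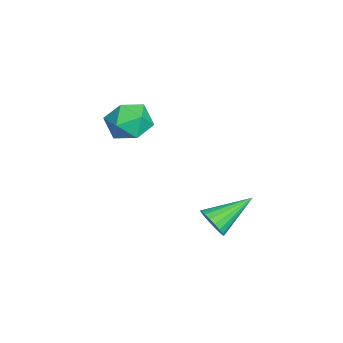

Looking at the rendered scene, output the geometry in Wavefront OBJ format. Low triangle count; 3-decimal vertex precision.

v -3.333 -3.499 0.086
v -2.345 -2.884 0.268
v -2.435 -5.096 0.612
v -1.447 -4.481 0.794
v -2.373 -4.332 1.506
v -2.928 -3.345 1.181
v -1.852 -4.635 -0.301
v -2.407 -3.648 -0.626
v -1.43 -3.586 0.028
v -1.752 -3.399 1.146
v -3.028 -4.581 -0.266
v -3.35 -4.394 0.852
v 3.037 -0.36 -2.159
v 3.703 -0.249 -1.731
v 2.143 1.32 -1.201
v 3.762 -0.052 -2.021
v 3.678 0.084 -2.339
v 3.466 0.133 -2.621
v 3.169 0.083 -2.812
v 2.846 -0.053 -2.873
v 2.561 -0.251 -2.793
v 2.37 -0.47 -2.587
v 2.311 -0.667 -2.297
v 2.396 -0.803 -1.979
v 2.608 -0.852 -1.697
v 2.904 -0.803 -1.506
v 3.227 -0.666 -1.445
v 3.512 -0.468 -1.525
f 1 12 6
f 1 6 2
f 1 2 8
f 1 8 11
f 1 11 12
f 2 6 10
f 6 12 5
f 12 11 3
f 11 8 7
f 8 2 9
f 4 10 5
f 4 5 3
f 4 3 7
f 4 7 9
f 4 9 10
f 5 10 6
f 3 5 12
f 7 3 11
f 9 7 8
f 10 9 2
f 14 13 16
f 14 16 15
f 16 13 17
f 16 17 15
f 17 13 18
f 17 18 15
f 18 13 19
f 18 19 15
f 19 13 20
f 19 20 15
f 20 13 21
f 20 21 15
f 21 13 22
f 21 22 15
f 22 13 23
f 22 23 15
f 23 13 24
f 23 24 15
f 24 13 25
f 24 25 15
f 25 13 26
f 25 26 15
f 26 13 27
f 26 27 15
f 27 13 28
f 27 28 15
f 28 13 14
f 28 14 15



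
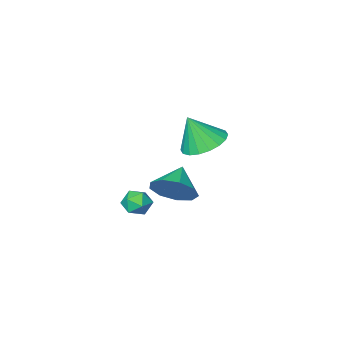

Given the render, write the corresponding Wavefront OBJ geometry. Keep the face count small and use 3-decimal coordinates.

v -1.715 -1.917 -3.601
v -1.303 -1.363 -3.667
v -1.117 -2.257 -2.713
v -0.705 -1.703 -2.779
v -1.364 -1.623 -2.576
v -1.733 -1.413 -3.125
v -0.687 -2.207 -3.255
v -1.056 -1.997 -3.804
v -0.667 -1.542 -3.453
v -1.086 -1.181 -3.033
v -1.334 -2.439 -3.347
v -1.753 -2.078 -2.927
v -2.51 -1.163 -2.564
v -1.721 -1.624 -2.089
v -3.39 -1.937 -1.856
v -1.925 -1.057 -1.723
v -2.403 -0.54 -1.751
v -2.931 -0.314 -2.16
v -3.261 -0.485 -2.758
v -3.241 -0.974 -3.265
v -2.878 -1.55 -3.445
v -2.343 -1.946 -3.213
v -1.886 -1.975 -2.677
v -2.509 1.094 1.303
v -1.599 1.043 0.916
v -1.951 0.766 2.657
v -1.632 1.466 1.033
v -1.839 1.816 1.203
v -2.178 2.023 1.393
v -2.583 2.046 1.565
v -2.973 1.881 1.686
v -3.271 1.56 1.731
v -3.418 1.146 1.691
v -3.385 0.723 1.574
v -3.179 0.373 1.404
v -2.84 0.166 1.214
v -2.435 0.143 1.042
v -2.045 0.308 0.921
v -1.746 0.629 0.876
f 1 12 6
f 1 6 2
f 1 2 8
f 1 8 11
f 1 11 12
f 2 6 10
f 6 12 5
f 12 11 3
f 11 8 7
f 8 2 9
f 4 10 5
f 4 5 3
f 4 3 7
f 4 7 9
f 4 9 10
f 5 10 6
f 3 5 12
f 7 3 11
f 9 7 8
f 10 9 2
f 14 13 16
f 14 16 15
f 16 13 17
f 16 17 15
f 17 13 18
f 17 18 15
f 18 13 19
f 18 19 15
f 19 13 20
f 19 20 15
f 20 13 21
f 20 21 15
f 21 13 22
f 21 22 15
f 22 13 23
f 22 23 15
f 23 13 14
f 23 14 15
f 25 24 27
f 25 27 26
f 27 24 28
f 27 28 26
f 28 24 29
f 28 29 26
f 29 24 30
f 29 30 26
f 30 24 31
f 30 31 26
f 31 24 32
f 31 32 26
f 32 24 33
f 32 33 26
f 33 24 34
f 33 34 26
f 34 24 35
f 34 35 26
f 35 24 36
f 35 36 26
f 36 24 37
f 36 37 26
f 37 24 38
f 37 38 26
f 38 24 39
f 38 39 26
f 39 24 25
f 39 25 26



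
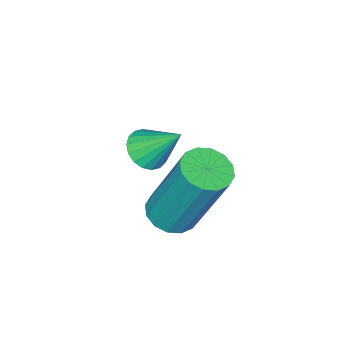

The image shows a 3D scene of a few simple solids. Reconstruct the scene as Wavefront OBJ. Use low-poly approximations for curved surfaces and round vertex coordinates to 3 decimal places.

v 1.39 -2.513 -2.206
v 1.643 -2.158 -2.471
v 1.21 -1.747 -1.354
v 1.429 -2.131 -2.542
v 1.207 -2.179 -2.545
v 1.022 -2.293 -2.482
v 0.909 -2.451 -2.364
v 0.892 -2.621 -2.214
v 0.974 -2.77 -2.064
v 1.138 -2.868 -1.941
v 1.352 -2.895 -1.871
v 1.574 -2.847 -1.867
v 1.759 -2.733 -1.931
v 1.871 -2.575 -2.049
v 1.889 -2.405 -2.198
v 1.807 -2.256 -2.349
v 2.311 -0.978 -2.555
v 2.813 -1.175 -2.445
v 2.73 -0.34 -0.575
v 2.229 -0.142 -0.685
v 2.858 -0.918 -2.558
v 2.775 -0.082 -0.688
v 2.757 -0.676 -2.67
v 2.674 0.159 -0.8
v 2.536 -0.516 -2.751
v 2.454 0.32 -0.881
v 2.256 -0.479 -2.78
v 2.173 0.356 -0.91
v 1.99 -0.576 -2.749
v 1.907 0.26 -0.879
v 1.81 -0.78 -2.665
v 1.727 0.055 -0.795
v 1.765 -1.038 -2.552
v 1.682 -0.202 -0.682
v 1.866 -1.279 -2.44
v 1.783 -0.444 -0.57
v 2.086 -1.44 -2.359
v 2.004 -0.604 -0.489
v 2.367 -1.476 -2.33
v 2.284 -0.641 -0.46
v 2.633 -1.38 -2.361
v 2.55 -0.544 -0.491
f 2 1 4
f 2 4 3
f 4 1 5
f 4 5 3
f 5 1 6
f 5 6 3
f 6 1 7
f 6 7 3
f 7 1 8
f 7 8 3
f 8 1 9
f 8 9 3
f 9 1 10
f 9 10 3
f 10 1 11
f 10 11 3
f 11 1 12
f 11 12 3
f 12 1 13
f 12 13 3
f 13 1 14
f 13 14 3
f 14 1 15
f 14 15 3
f 15 1 16
f 15 16 3
f 16 1 2
f 16 2 3
f 18 17 21
f 18 21 19
f 19 21 22
f 19 22 20
f 21 17 23
f 21 23 22
f 22 23 24
f 22 24 20
f 23 17 25
f 23 25 24
f 24 25 26
f 24 26 20
f 25 17 27
f 25 27 26
f 26 27 28
f 26 28 20
f 27 17 29
f 27 29 28
f 28 29 30
f 28 30 20
f 29 17 31
f 29 31 30
f 30 31 32
f 30 32 20
f 31 17 33
f 31 33 32
f 32 33 34
f 32 34 20
f 33 17 35
f 33 35 34
f 34 35 36
f 34 36 20
f 35 17 37
f 35 37 36
f 36 37 38
f 36 38 20
f 37 17 39
f 37 39 38
f 38 39 40
f 38 40 20
f 39 17 41
f 39 41 40
f 40 41 42
f 40 42 20
f 41 17 18
f 41 18 42
f 42 18 19
f 42 19 20



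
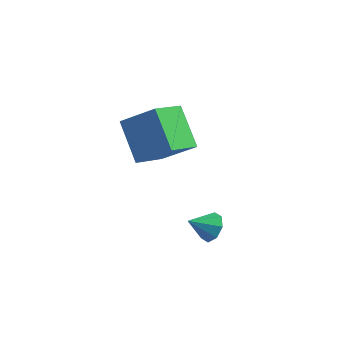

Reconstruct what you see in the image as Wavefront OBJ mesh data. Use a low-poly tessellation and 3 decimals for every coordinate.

v -2.379 1.812 -1.546
v -2.783 0.351 -0.8
v -3.543 2.813 -0.218
v -3.947 1.351 0.529
v -0.953 1.989 -0.429
v -1.357 0.527 0.318
v -2.117 2.989 0.9
v -2.521 1.528 1.646
v 1.731 -2.693 -0.456
v 2.242 -2.874 -0.08
v 1.069 -3.287 0.156
v 2.019 -2.453 0.087
v 1.627 -2.172 -0.064
v 1.296 -2.197 -0.445
v 1.22 -2.511 -0.832
v 1.443 -2.932 -1
v 1.835 -3.213 -0.849
v 2.166 -3.189 -0.468
f 2 4 1
f 5 2 1
f 1 4 3
f 3 5 1
f 2 8 4
f 6 2 5
f 6 8 2
f 4 8 3
f 7 5 3
f 3 8 7
f 7 6 5
f 8 6 7
f 10 9 12
f 10 12 11
f 12 9 13
f 12 13 11
f 13 9 14
f 13 14 11
f 14 9 15
f 14 15 11
f 15 9 16
f 15 16 11
f 16 9 17
f 16 17 11
f 17 9 18
f 17 18 11
f 18 9 10
f 18 10 11



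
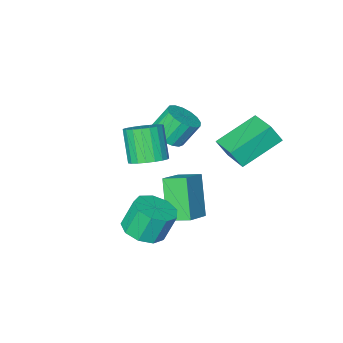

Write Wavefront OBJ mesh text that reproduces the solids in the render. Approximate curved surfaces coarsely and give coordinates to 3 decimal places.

v 0.812 1.248 -0.666
v 1.538 1.592 -0.306
v 1.234 0.695 1.165
v 0.508 0.352 0.806
v 1.283 1.836 -0.21
v 0.978 0.939 1.261
v 0.947 1.978 -0.193
v 0.642 1.082 1.278
v 0.587 1.995 -0.258
v 0.282 1.098 1.214
v 0.266 1.882 -0.393
v -0.039 0.985 1.079
v 0.04 1.659 -0.575
v -0.265 0.763 0.896
v -0.053 1.366 -0.773
v -0.358 0.47 0.698
v 0.004 1.052 -0.953
v -0.301 0.156 0.519
v 0.201 0.772 -1.083
v -0.104 -0.124 0.389
v 0.503 0.575 -1.14
v 0.198 -0.322 0.332
v 0.859 0.493 -1.116
v 0.554 -0.403 0.356
v 1.207 0.543 -1.014
v 0.902 -0.354 0.458
v 1.487 0.714 -0.851
v 1.182 -0.182 0.62
v 1.65 0.978 -0.657
v 1.345 0.081 0.815
v 1.668 1.288 -0.464
v 1.363 0.392 1.007
v 2.177 2.952 -3.43
v 2.859 3.669 -3.287
v 2.346 3.885 -1.926
v 1.663 3.168 -2.07
v 2.286 3.939 -3.546
v 1.773 4.155 -2.185
v 1.662 3.748 -3.75
v 1.149 3.964 -2.39
v 1.279 3.184 -3.806
v 0.766 3.4 -2.445
v 1.316 2.512 -3.685
v 0.803 2.728 -2.324
v 1.755 2.045 -3.445
v 1.242 2.261 -2.085
v 2.392 2.003 -3.198
v 1.879 2.219 -1.838
v 2.928 2.405 -3.06
v 2.414 2.621 -1.7
v 3.112 3.063 -3.095
v 2.599 3.279 -1.735
v -2.126 2.871 -0.487
v -4.048 3.005 0.49
v -1.839 4.383 -0.13
v -3.761 4.517 0.847
v -1.699 2.583 0.393
v -3.621 2.717 1.37
v -1.412 4.095 0.75
v -3.334 4.229 1.727
v -1.441 -0.821 -1.298
v -0.873 -0.178 -1.103
v -1.592 0.105 0.054
v -2.159 -0.539 -0.142
v -1.169 0.015 -1.333
v -1.887 0.297 -0.177
v -1.526 0.016 -1.555
v -2.244 0.298 -0.399
v -1.864 -0.175 -1.719
v -2.583 0.108 -0.563
v -2.105 -0.513 -1.786
v -2.824 -0.231 -0.63
v -2.194 -0.923 -1.741
v -2.913 -0.64 -0.585
v -2.111 -1.309 -1.595
v -2.829 -1.026 -0.439
v -1.873 -1.583 -1.381
v -2.592 -1.301 -0.225
v -1.537 -1.683 -1.147
v -2.255 -1.401 0.009
v -1.179 -1.585 -0.949
v -1.897 -1.303 0.207
v -0.881 -1.312 -0.83
v -1.599 -1.03 0.326
v -0.711 -0.927 -0.819
v -1.429 -0.645 0.338
v -0.708 -0.518 -0.917
v -1.426 -0.235 0.239
v -0.64 1.619 -4.776
v -1.142 0.527 -2.945
v -1.294 2.489 -4.435
v -1.796 1.397 -2.605
v 0.556 2.243 -4.075
v 0.054 1.151 -2.245
v -0.098 3.113 -3.735
v -0.6 2.021 -1.904
f 2 1 5
f 2 5 3
f 3 5 6
f 3 6 4
f 5 1 7
f 5 7 6
f 6 7 8
f 6 8 4
f 7 1 9
f 7 9 8
f 8 9 10
f 8 10 4
f 9 1 11
f 9 11 10
f 10 11 12
f 10 12 4
f 11 1 13
f 11 13 12
f 12 13 14
f 12 14 4
f 13 1 15
f 13 15 14
f 14 15 16
f 14 16 4
f 15 1 17
f 15 17 16
f 16 17 18
f 16 18 4
f 17 1 19
f 17 19 18
f 18 19 20
f 18 20 4
f 19 1 21
f 19 21 20
f 20 21 22
f 20 22 4
f 21 1 23
f 21 23 22
f 22 23 24
f 22 24 4
f 23 1 25
f 23 25 24
f 24 25 26
f 24 26 4
f 25 1 27
f 25 27 26
f 26 27 28
f 26 28 4
f 27 1 29
f 27 29 28
f 28 29 30
f 28 30 4
f 29 1 31
f 29 31 30
f 30 31 32
f 30 32 4
f 31 1 2
f 31 2 32
f 32 2 3
f 32 3 4
f 34 33 37
f 34 37 35
f 35 37 38
f 35 38 36
f 37 33 39
f 37 39 38
f 38 39 40
f 38 40 36
f 39 33 41
f 39 41 40
f 40 41 42
f 40 42 36
f 41 33 43
f 41 43 42
f 42 43 44
f 42 44 36
f 43 33 45
f 43 45 44
f 44 45 46
f 44 46 36
f 45 33 47
f 45 47 46
f 46 47 48
f 46 48 36
f 47 33 49
f 47 49 48
f 48 49 50
f 48 50 36
f 49 33 51
f 49 51 50
f 50 51 52
f 50 52 36
f 51 33 34
f 51 34 52
f 52 34 35
f 52 35 36
f 54 56 53
f 57 54 53
f 53 56 55
f 55 57 53
f 54 60 56
f 58 54 57
f 58 60 54
f 56 60 55
f 59 57 55
f 55 60 59
f 59 58 57
f 60 58 59
f 62 61 65
f 62 65 63
f 63 65 66
f 63 66 64
f 65 61 67
f 65 67 66
f 66 67 68
f 66 68 64
f 67 61 69
f 67 69 68
f 68 69 70
f 68 70 64
f 69 61 71
f 69 71 70
f 70 71 72
f 70 72 64
f 71 61 73
f 71 73 72
f 72 73 74
f 72 74 64
f 73 61 75
f 73 75 74
f 74 75 76
f 74 76 64
f 75 61 77
f 75 77 76
f 76 77 78
f 76 78 64
f 77 61 79
f 77 79 78
f 78 79 80
f 78 80 64
f 79 61 81
f 79 81 80
f 80 81 82
f 80 82 64
f 81 61 83
f 81 83 82
f 82 83 84
f 82 84 64
f 83 61 85
f 83 85 84
f 84 85 86
f 84 86 64
f 85 61 87
f 85 87 86
f 86 87 88
f 86 88 64
f 87 61 62
f 87 62 88
f 88 62 63
f 88 63 64
f 90 92 89
f 93 90 89
f 89 92 91
f 91 93 89
f 90 96 92
f 94 90 93
f 94 96 90
f 92 96 91
f 95 93 91
f 91 96 95
f 95 94 93
f 96 94 95



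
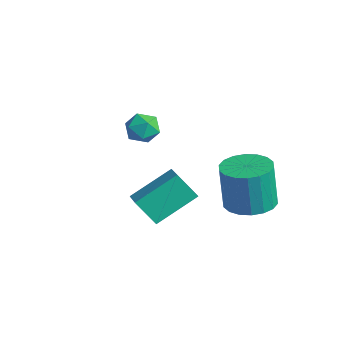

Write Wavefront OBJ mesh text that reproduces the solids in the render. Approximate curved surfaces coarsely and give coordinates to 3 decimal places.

v 1.612 1.728 -2.288
v 2.332 2.498 -2.178
v 2.108 2.422 -0.182
v 1.388 1.652 -0.292
v 1.927 2.737 -2.214
v 1.703 2.662 -0.218
v 1.46 2.776 -2.266
v 1.236 2.701 -0.27
v 1.023 2.608 -2.321
v 0.798 2.533 -0.325
v 0.702 2.265 -2.37
v 0.478 2.19 -0.374
v 0.562 1.816 -2.403
v 0.338 1.741 -0.407
v 0.63 1.349 -2.413
v 0.405 1.274 -0.417
v 0.892 0.958 -2.398
v 0.668 0.882 -0.402
v 1.297 0.718 -2.362
v 1.073 0.643 -0.366
v 1.764 0.679 -2.31
v 1.54 0.604 -0.314
v 2.202 0.847 -2.255
v 1.977 0.772 -0.259
v 2.522 1.19 -2.206
v 2.298 1.115 -0.21
v 2.662 1.639 -2.173
v 2.438 1.564 -0.177
v 2.595 2.106 -2.163
v 2.37 2.031 -0.167
v -2.832 0.195 0.512
v -2.24 0.01 0.024
v -3.48 -0.83 0.116
v -2.888 -1.015 -0.372
v -2.79 -1.076 0.408
v -2.389 -0.442 0.653
v -3.331 -0.378 -0.513
v -2.93 0.256 -0.268
v -2.549 -0.344 -0.609
v -2.214 -0.775 -0.04
v -3.506 -0.045 0.18
v -3.171 -0.476 0.749
v 2.113 -3.601 0.163
v 2.27 -1.924 1.146
v 1.194 -3.293 -0.215
v 1.351 -1.616 0.768
v 2.709 -3.064 -0.848
v 2.866 -1.387 0.135
v 1.79 -2.756 -1.226
v 1.947 -1.079 -0.243
f 2 1 5
f 2 5 3
f 3 5 6
f 3 6 4
f 5 1 7
f 5 7 6
f 6 7 8
f 6 8 4
f 7 1 9
f 7 9 8
f 8 9 10
f 8 10 4
f 9 1 11
f 9 11 10
f 10 11 12
f 10 12 4
f 11 1 13
f 11 13 12
f 12 13 14
f 12 14 4
f 13 1 15
f 13 15 14
f 14 15 16
f 14 16 4
f 15 1 17
f 15 17 16
f 16 17 18
f 16 18 4
f 17 1 19
f 17 19 18
f 18 19 20
f 18 20 4
f 19 1 21
f 19 21 20
f 20 21 22
f 20 22 4
f 21 1 23
f 21 23 22
f 22 23 24
f 22 24 4
f 23 1 25
f 23 25 24
f 24 25 26
f 24 26 4
f 25 1 27
f 25 27 26
f 26 27 28
f 26 28 4
f 27 1 29
f 27 29 28
f 28 29 30
f 28 30 4
f 29 1 2
f 29 2 30
f 30 2 3
f 30 3 4
f 31 42 36
f 31 36 32
f 31 32 38
f 31 38 41
f 31 41 42
f 32 36 40
f 36 42 35
f 42 41 33
f 41 38 37
f 38 32 39
f 34 40 35
f 34 35 33
f 34 33 37
f 34 37 39
f 34 39 40
f 35 40 36
f 33 35 42
f 37 33 41
f 39 37 38
f 40 39 32
f 44 46 43
f 47 44 43
f 43 46 45
f 45 47 43
f 44 50 46
f 48 44 47
f 48 50 44
f 46 50 45
f 49 47 45
f 45 50 49
f 49 48 47
f 50 48 49



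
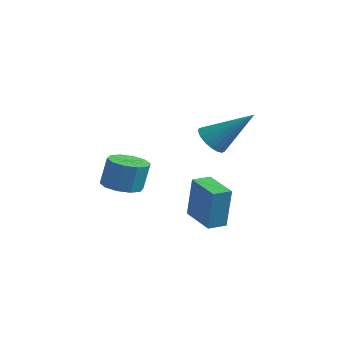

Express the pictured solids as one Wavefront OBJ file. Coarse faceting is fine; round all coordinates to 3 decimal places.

v 3.013 -1.094 1.061
v 3.614 -1.32 0.693
v 4.247 -0.086 2.459
v 3.544 -1.032 0.548
v 3.368 -0.757 0.505
v 3.122 -0.549 0.572
v 2.854 -0.448 0.736
v 2.618 -0.476 0.964
v 2.46 -0.626 1.211
v 2.412 -0.868 1.428
v 2.483 -1.156 1.573
v 2.659 -1.431 1.616
v 2.905 -1.639 1.549
v 3.172 -1.74 1.385
v 3.408 -1.712 1.157
v 3.566 -1.562 0.91
v 0.658 -0.383 -3.629
v 0.996 -0.405 -1.709
v 0.761 0.44 -3.638
v 1.098 0.419 -1.718
v 2.202 -0.579 -3.902
v 2.539 -0.6 -1.982
v 2.304 0.245 -3.911
v 2.642 0.223 -1.991
v -0.833 -2.438 -2.109
v -0.049 -2.122 -2.265
v 0.118 -1.887 -0.946
v -0.667 -2.202 -0.791
v -0.396 -1.721 -2.293
v -0.229 -1.485 -0.974
v -0.91 -1.593 -2.251
v -0.743 -1.357 -0.932
v -1.395 -1.788 -2.154
v -1.228 -1.552 -0.836
v -1.665 -2.231 -2.041
v -1.498 -1.995 -0.722
v -1.618 -2.753 -1.954
v -1.451 -2.518 -0.635
v -1.271 -3.155 -1.926
v -1.104 -2.919 -0.607
v -0.757 -3.283 -1.968
v -0.59 -3.047 -0.649
v -0.272 -3.088 -2.064
v -0.105 -2.852 -0.746
v -0.002 -2.645 -2.178
v 0.165 -2.409 -0.859
f 2 1 4
f 2 4 3
f 4 1 5
f 4 5 3
f 5 1 6
f 5 6 3
f 6 1 7
f 6 7 3
f 7 1 8
f 7 8 3
f 8 1 9
f 8 9 3
f 9 1 10
f 9 10 3
f 10 1 11
f 10 11 3
f 11 1 12
f 11 12 3
f 12 1 13
f 12 13 3
f 13 1 14
f 13 14 3
f 14 1 15
f 14 15 3
f 15 1 16
f 15 16 3
f 16 1 2
f 16 2 3
f 18 20 17
f 21 18 17
f 17 20 19
f 19 21 17
f 18 24 20
f 22 18 21
f 22 24 18
f 20 24 19
f 23 21 19
f 19 24 23
f 23 22 21
f 24 22 23
f 26 25 29
f 26 29 27
f 27 29 30
f 27 30 28
f 29 25 31
f 29 31 30
f 30 31 32
f 30 32 28
f 31 25 33
f 31 33 32
f 32 33 34
f 32 34 28
f 33 25 35
f 33 35 34
f 34 35 36
f 34 36 28
f 35 25 37
f 35 37 36
f 36 37 38
f 36 38 28
f 37 25 39
f 37 39 38
f 38 39 40
f 38 40 28
f 39 25 41
f 39 41 40
f 40 41 42
f 40 42 28
f 41 25 43
f 41 43 42
f 42 43 44
f 42 44 28
f 43 25 45
f 43 45 44
f 44 45 46
f 44 46 28
f 45 25 26
f 45 26 46
f 46 26 27
f 46 27 28



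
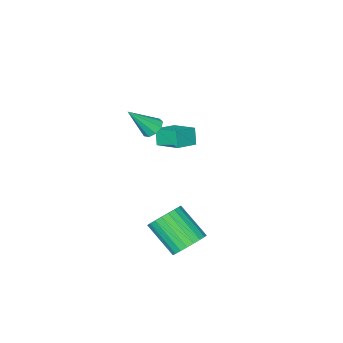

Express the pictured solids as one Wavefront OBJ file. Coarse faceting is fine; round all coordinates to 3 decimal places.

v 1.501 -0.183 2.014
v 1.962 0.192 1.749
v 2.639 -0.637 3.346
v 1.72 0.429 2.036
v 1.375 0.38 2.313
v 1.09 0.068 2.45
v 0.997 -0.362 2.383
v 1.14 -0.707 2.143
v 1.452 -0.808 1.842
v 1.787 -0.615 1.622
v 1.988 -0.22 1.585
v 2.424 4.341 -3.39
v 3.381 4.593 -3.412
v 3.813 3.072 -2.031
v 2.856 2.819 -2.01
v 3.25 4.817 -3.125
v 3.683 3.295 -1.744
v 2.994 4.968 -2.879
v 3.427 3.446 -1.498
v 2.651 5.023 -2.71
v 3.084 3.501 -1.329
v 2.273 4.975 -2.645
v 2.706 3.453 -1.264
v 1.918 4.83 -2.693
v 2.351 3.308 -1.312
v 1.641 4.61 -2.848
v 2.074 3.089 -1.467
v 1.482 4.35 -3.085
v 1.915 2.828 -1.704
v 1.467 4.088 -3.369
v 1.899 2.567 -1.988
v 1.597 3.865 -3.656
v 2.03 2.343 -2.275
v 1.853 3.714 -3.902
v 2.286 2.192 -2.521
v 2.196 3.659 -4.071
v 2.629 2.137 -2.69
v 2.574 3.707 -4.136
v 3.007 2.185 -2.755
v 2.929 3.852 -4.088
v 3.362 2.33 -2.707
v 3.206 4.071 -3.933
v 3.639 2.55 -2.552
v 3.365 4.332 -3.696
v 3.798 2.81 -2.315
v -1.534 -2.74 -1.588
v -1.713 -3.113 -0.623
v -1.801 -1.271 -1.07
v -1.98 -1.645 -0.105
v -0.32 -2.615 -1.315
v -0.499 -2.989 -0.35
v -0.587 -1.147 -0.797
v -0.766 -1.52 0.168
f 2 1 4
f 2 4 3
f 4 1 5
f 4 5 3
f 5 1 6
f 5 6 3
f 6 1 7
f 6 7 3
f 7 1 8
f 7 8 3
f 8 1 9
f 8 9 3
f 9 1 10
f 9 10 3
f 10 1 11
f 10 11 3
f 11 1 2
f 11 2 3
f 13 12 16
f 13 16 14
f 14 16 17
f 14 17 15
f 16 12 18
f 16 18 17
f 17 18 19
f 17 19 15
f 18 12 20
f 18 20 19
f 19 20 21
f 19 21 15
f 20 12 22
f 20 22 21
f 21 22 23
f 21 23 15
f 22 12 24
f 22 24 23
f 23 24 25
f 23 25 15
f 24 12 26
f 24 26 25
f 25 26 27
f 25 27 15
f 26 12 28
f 26 28 27
f 27 28 29
f 27 29 15
f 28 12 30
f 28 30 29
f 29 30 31
f 29 31 15
f 30 12 32
f 30 32 31
f 31 32 33
f 31 33 15
f 32 12 34
f 32 34 33
f 33 34 35
f 33 35 15
f 34 12 36
f 34 36 35
f 35 36 37
f 35 37 15
f 36 12 38
f 36 38 37
f 37 38 39
f 37 39 15
f 38 12 40
f 38 40 39
f 39 40 41
f 39 41 15
f 40 12 42
f 40 42 41
f 41 42 43
f 41 43 15
f 42 12 44
f 42 44 43
f 43 44 45
f 43 45 15
f 44 12 13
f 44 13 45
f 45 13 14
f 45 14 15
f 47 49 46
f 50 47 46
f 46 49 48
f 48 50 46
f 47 53 49
f 51 47 50
f 51 53 47
f 49 53 48
f 52 50 48
f 48 53 52
f 52 51 50
f 53 51 52



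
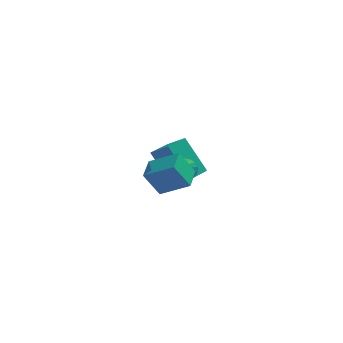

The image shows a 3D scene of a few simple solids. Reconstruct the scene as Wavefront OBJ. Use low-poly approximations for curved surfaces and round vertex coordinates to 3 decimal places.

v 0.671 -3.004 -1.655
v -0.034 -3.075 -0.46
v 0.915 -1.838 -1.442
v 0.21 -1.909 -0.246
v 1.97 -3.411 -0.914
v 1.265 -3.482 0.282
v 2.214 -2.245 -0.7
v 1.509 -2.316 0.495
v 1.283 2.173 -4.13
v 2.085 1.561 -3.393
v 0.292 2.964 -2.394
v 1.094 2.352 -1.657
v 2.086 3.208 -4.143
v 2.888 2.596 -3.406
v 1.095 3.999 -2.407
v 1.897 3.387 -1.67
v 1.793 0.754 -2.269
v 2.065 1.007 -1.735
v 1.487 -0.094 -1.711
v 1.774 1.116 -1.729
v 1.487 1.142 -1.846
v 1.27 1.079 -2.061
v 1.173 0.942 -2.322
v 1.218 0.762 -2.572
v 1.395 0.58 -2.752
v 1.663 0.438 -2.821
v 1.96 0.368 -2.764
v 2.22 0.387 -2.593
v 2.381 0.49 -2.348
v 2.408 0.653 -2.085
v 2.294 0.84 -1.864
f 2 4 1
f 5 2 1
f 1 4 3
f 3 5 1
f 2 8 4
f 6 2 5
f 6 8 2
f 4 8 3
f 7 5 3
f 3 8 7
f 7 6 5
f 8 6 7
f 10 12 9
f 13 10 9
f 9 12 11
f 11 13 9
f 10 16 12
f 14 10 13
f 14 16 10
f 12 16 11
f 15 13 11
f 11 16 15
f 15 14 13
f 16 14 15
f 18 17 20
f 18 20 19
f 20 17 21
f 20 21 19
f 21 17 22
f 21 22 19
f 22 17 23
f 22 23 19
f 23 17 24
f 23 24 19
f 24 17 25
f 24 25 19
f 25 17 26
f 25 26 19
f 26 17 27
f 26 27 19
f 27 17 28
f 27 28 19
f 28 17 29
f 28 29 19
f 29 17 30
f 29 30 19
f 30 17 31
f 30 31 19
f 31 17 18
f 31 18 19



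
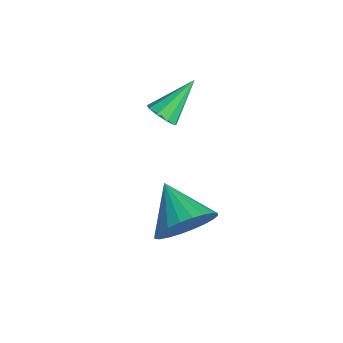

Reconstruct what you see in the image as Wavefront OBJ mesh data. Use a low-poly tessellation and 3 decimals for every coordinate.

v -1.214 -0.176 -0.724
v -0.902 -0.434 -0.309
v -1.626 1.016 0.324
v -0.675 -0.178 -0.51
v -0.7 0.079 -0.811
v -0.965 0.216 -1.072
v -1.347 0.17 -1.17
v -1.666 -0.037 -1.06
v -1.774 -0.31 -0.792
v -1.619 -0.52 -0.493
v -1.275 -0.569 -0.302
v 2.772 -0.693 -2.144
v 3.154 -0.273 -1.284
v 1.328 -0.907 -1.396
v 3.009 0.051 -1.472
v 2.828 0.262 -1.762
v 2.638 0.328 -2.11
v 2.469 0.238 -2.463
v 2.345 0.007 -2.768
v 2.287 -0.331 -2.977
v 2.303 -0.724 -3.06
v 2.39 -1.113 -3.003
v 2.535 -1.437 -2.815
v 2.716 -1.648 -2.525
v 2.906 -1.714 -2.177
v 3.076 -1.624 -1.824
v 3.199 -1.392 -1.519
v 3.257 -1.054 -1.31
v 3.241 -0.661 -1.227
f 2 1 4
f 2 4 3
f 4 1 5
f 4 5 3
f 5 1 6
f 5 6 3
f 6 1 7
f 6 7 3
f 7 1 8
f 7 8 3
f 8 1 9
f 8 9 3
f 9 1 10
f 9 10 3
f 10 1 11
f 10 11 3
f 11 1 2
f 11 2 3
f 13 12 15
f 13 15 14
f 15 12 16
f 15 16 14
f 16 12 17
f 16 17 14
f 17 12 18
f 17 18 14
f 18 12 19
f 18 19 14
f 19 12 20
f 19 20 14
f 20 12 21
f 20 21 14
f 21 12 22
f 21 22 14
f 22 12 23
f 22 23 14
f 23 12 24
f 23 24 14
f 24 12 25
f 24 25 14
f 25 12 26
f 25 26 14
f 26 12 27
f 26 27 14
f 27 12 28
f 27 28 14
f 28 12 29
f 28 29 14
f 29 12 13
f 29 13 14



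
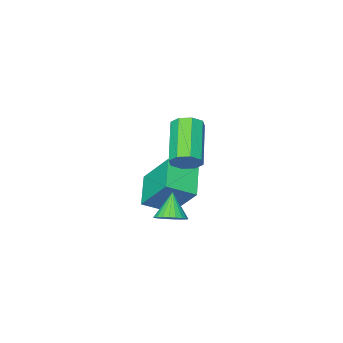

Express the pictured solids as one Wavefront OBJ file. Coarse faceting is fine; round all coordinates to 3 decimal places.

v 3.16 2.788 0.737
v 3.642 2.847 1.2
v 2.561 1.57 2.486
v 2.08 1.512 2.023
v 3.278 3.205 1.249
v 2.197 1.928 2.535
v 2.845 3.319 0.998
v 1.764 2.042 2.284
v 2.597 3.122 0.595
v 1.516 1.845 1.881
v 2.679 2.73 0.274
v 1.598 1.453 1.56
v 3.043 2.372 0.225
v 1.962 1.095 1.511
v 3.476 2.258 0.476
v 2.395 0.981 1.762
v 3.724 2.455 0.879
v 2.643 1.178 2.165
v 0.212 -1.743 -3.14
v 1.362 -2.253 -2.526
v 0.029 -0.362 -1.65
v 1.179 -0.872 -1.036
v 1.141 -0.688 -4.004
v 2.291 -1.198 -3.39
v 0.958 0.693 -2.514
v 2.108 0.183 -1.9
v 2.936 1.554 -2.834
v 3.342 1.968 -2.479
v 2.464 1.066 -1.726
v 3.125 2.119 -2.505
v 2.879 2.183 -2.582
v 2.642 2.151 -2.697
v 2.45 2.029 -2.832
v 2.331 1.834 -2.969
v 2.305 1.597 -3.084
v 2.375 1.353 -3.162
v 2.531 1.14 -3.19
v 2.748 0.99 -3.163
v 2.994 0.925 -3.087
v 3.231 0.957 -2.972
v 3.423 1.079 -2.836
v 3.541 1.274 -2.7
v 3.567 1.511 -2.584
v 3.497 1.755 -2.506
f 2 1 5
f 2 5 3
f 3 5 6
f 3 6 4
f 5 1 7
f 5 7 6
f 6 7 8
f 6 8 4
f 7 1 9
f 7 9 8
f 8 9 10
f 8 10 4
f 9 1 11
f 9 11 10
f 10 11 12
f 10 12 4
f 11 1 13
f 11 13 12
f 12 13 14
f 12 14 4
f 13 1 15
f 13 15 14
f 14 15 16
f 14 16 4
f 15 1 17
f 15 17 16
f 16 17 18
f 16 18 4
f 17 1 2
f 17 2 18
f 18 2 3
f 18 3 4
f 20 22 19
f 23 20 19
f 19 22 21
f 21 23 19
f 20 26 22
f 24 20 23
f 24 26 20
f 22 26 21
f 25 23 21
f 21 26 25
f 25 24 23
f 26 24 25
f 28 27 30
f 28 30 29
f 30 27 31
f 30 31 29
f 31 27 32
f 31 32 29
f 32 27 33
f 32 33 29
f 33 27 34
f 33 34 29
f 34 27 35
f 34 35 29
f 35 27 36
f 35 36 29
f 36 27 37
f 36 37 29
f 37 27 38
f 37 38 29
f 38 27 39
f 38 39 29
f 39 27 40
f 39 40 29
f 40 27 41
f 40 41 29
f 41 27 42
f 41 42 29
f 42 27 43
f 42 43 29
f 43 27 44
f 43 44 29
f 44 27 28
f 44 28 29

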